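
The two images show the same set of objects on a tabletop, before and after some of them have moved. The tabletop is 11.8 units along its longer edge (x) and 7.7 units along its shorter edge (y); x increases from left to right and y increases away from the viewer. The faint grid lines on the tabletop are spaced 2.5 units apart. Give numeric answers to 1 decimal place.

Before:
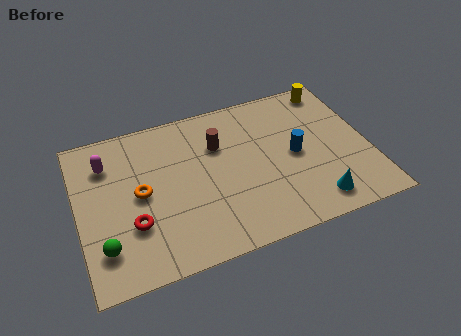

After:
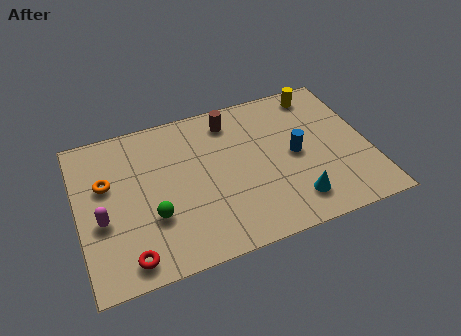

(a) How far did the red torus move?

1.5

From (2.1, 2.5) to (1.8, 1.0), the red torus covered √(0.3² + 1.5²) ≈ 1.5 units.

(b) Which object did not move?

the blue cylinder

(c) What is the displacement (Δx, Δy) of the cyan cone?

(-0.8, 0.3)

From the two frames, the cyan cone sits at roughly (9.3, 1.2) before and (8.5, 1.5) after.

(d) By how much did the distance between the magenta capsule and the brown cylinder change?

+1.9

Before: roughly 4.5 units apart; after: 6.4. That's 1.9 units further apart.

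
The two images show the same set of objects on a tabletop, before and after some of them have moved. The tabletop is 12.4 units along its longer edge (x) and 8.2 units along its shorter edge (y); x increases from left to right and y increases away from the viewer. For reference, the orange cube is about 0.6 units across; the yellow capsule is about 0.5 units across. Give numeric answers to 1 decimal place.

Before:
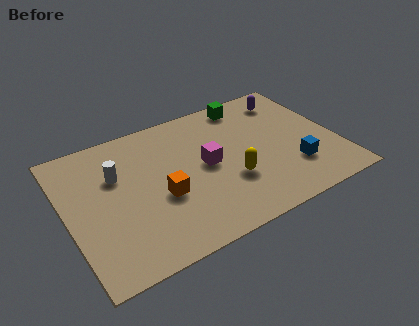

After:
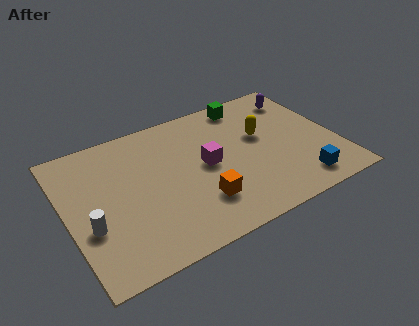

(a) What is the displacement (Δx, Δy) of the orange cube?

(1.6, -1.1)

The orange cube was at about (4.2, 3.3) and moved to about (5.8, 2.2).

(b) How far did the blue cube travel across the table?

1.0

The blue cube was near (10.2, 2.3) before and (10.3, 1.3) after, so it travelled √(0.1² + 1.0²) ≈ 1.0 units.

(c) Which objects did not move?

the magenta cube and the green cube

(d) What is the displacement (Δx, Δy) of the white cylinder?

(-1.5, -2.4)

From the two frames, the white cylinder sits at roughly (2.4, 5.4) before and (0.9, 3.0) after.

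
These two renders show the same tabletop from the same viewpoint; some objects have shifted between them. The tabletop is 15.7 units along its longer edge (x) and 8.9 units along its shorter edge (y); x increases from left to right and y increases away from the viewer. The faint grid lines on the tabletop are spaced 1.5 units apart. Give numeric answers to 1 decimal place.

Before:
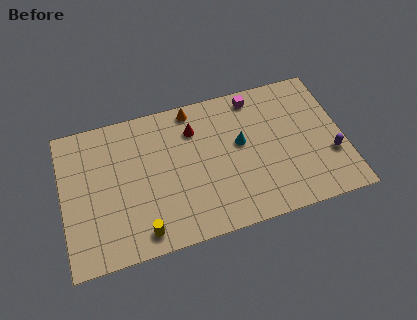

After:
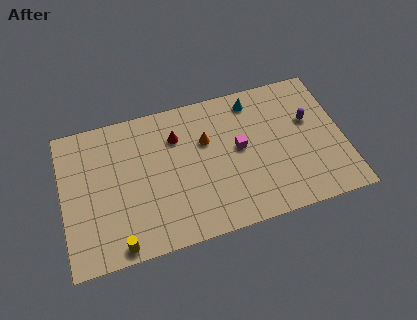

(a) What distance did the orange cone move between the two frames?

2.3

The orange cone was near (7.5, 8.0) before and (8.1, 5.8) after, so it travelled √(0.6² + 2.2²) ≈ 2.3 units.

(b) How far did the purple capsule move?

2.7

From (14.9, 3.0) to (13.9, 5.5), the purple capsule covered √(1.0² + 2.5²) ≈ 2.7 units.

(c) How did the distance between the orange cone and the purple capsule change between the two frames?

-3.1

Before: roughly 8.9 units apart; after: 5.8. That's 3.1 units closer together.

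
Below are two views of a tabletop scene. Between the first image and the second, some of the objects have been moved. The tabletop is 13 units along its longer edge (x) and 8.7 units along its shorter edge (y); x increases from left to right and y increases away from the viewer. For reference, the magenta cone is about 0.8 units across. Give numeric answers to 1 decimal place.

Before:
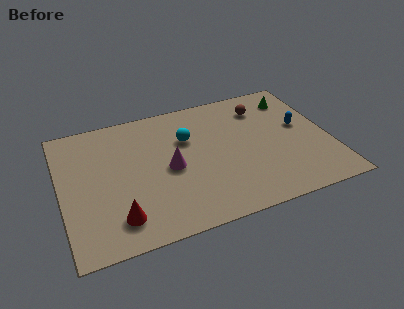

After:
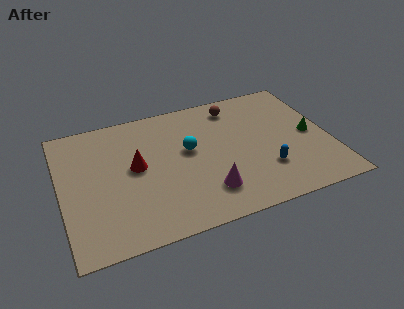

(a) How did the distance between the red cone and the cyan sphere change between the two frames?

-2.9

The distance was about 5.5 in the first image and 2.6 in the second, so they moved 2.9 units closer together.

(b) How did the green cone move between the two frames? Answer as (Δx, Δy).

(0.5, -2.8)

The green cone was at about (11.6, 7.0) and moved to about (12.1, 4.2).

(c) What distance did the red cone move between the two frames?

3.2

From (2.5, 1.7) to (3.6, 4.7), the red cone covered √(1.1² + 3.0²) ≈ 3.2 units.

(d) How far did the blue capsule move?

3.1

From (11.7, 4.9) to (9.7, 2.5), the blue capsule covered √(2.0² + 2.4²) ≈ 3.1 units.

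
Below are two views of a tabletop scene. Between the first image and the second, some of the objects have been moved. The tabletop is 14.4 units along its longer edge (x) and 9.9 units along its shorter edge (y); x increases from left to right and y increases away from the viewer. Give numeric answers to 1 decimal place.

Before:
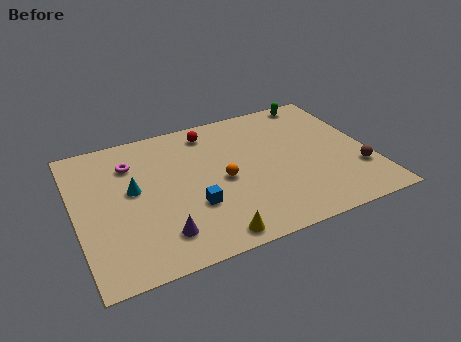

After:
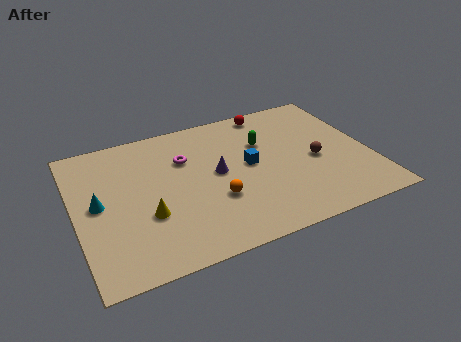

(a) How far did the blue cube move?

3.6

From (5.5, 3.3) to (8.5, 5.2), the blue cube covered √(3.0² + 1.9²) ≈ 3.6 units.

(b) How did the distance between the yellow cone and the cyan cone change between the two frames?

-2.9

Before: roughly 5.6 units apart; after: 2.7. That's 2.9 units closer together.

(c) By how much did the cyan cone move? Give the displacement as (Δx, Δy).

(-1.7, -0.4)

From the two frames, the cyan cone sits at roughly (2.8, 5.5) before and (1.1, 5.1) after.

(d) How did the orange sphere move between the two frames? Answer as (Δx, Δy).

(-0.5, -1.2)

The orange sphere started near (7.1, 4.6) and ended near (6.6, 3.4).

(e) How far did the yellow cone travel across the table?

3.8

The yellow cone moved from about (6.1, 1.0) to (3.3, 3.5), a distance of √(2.8² + 2.5²) ≈ 3.8.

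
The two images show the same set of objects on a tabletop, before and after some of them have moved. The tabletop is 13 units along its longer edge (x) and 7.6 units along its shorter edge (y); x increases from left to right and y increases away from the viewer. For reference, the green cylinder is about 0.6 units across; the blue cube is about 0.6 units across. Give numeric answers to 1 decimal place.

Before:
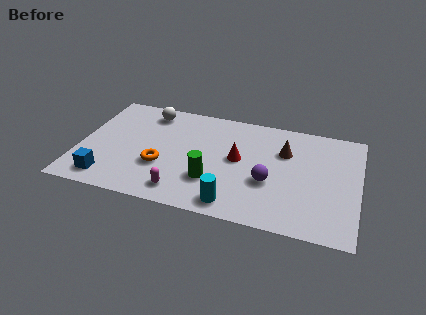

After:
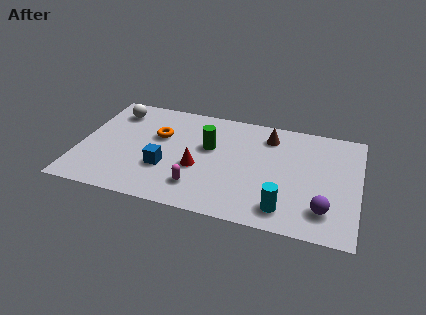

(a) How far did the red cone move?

2.1

The red cone was near (7.4, 4.1) before and (5.6, 3.0) after, so it travelled √(1.8² + 1.1²) ≈ 2.1 units.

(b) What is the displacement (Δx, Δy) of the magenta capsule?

(0.7, 0.5)

From the two frames, the magenta capsule sits at roughly (5.0, 1.2) before and (5.7, 1.7) after.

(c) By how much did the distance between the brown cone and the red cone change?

+2.0

The distance was about 2.4 in the first image and 4.4 in the second, so they moved 2.0 units further apart.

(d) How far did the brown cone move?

1.2

The brown cone was near (9.5, 5.2) before and (8.7, 6.1) after, so it travelled √(0.8² + 0.9²) ≈ 1.2 units.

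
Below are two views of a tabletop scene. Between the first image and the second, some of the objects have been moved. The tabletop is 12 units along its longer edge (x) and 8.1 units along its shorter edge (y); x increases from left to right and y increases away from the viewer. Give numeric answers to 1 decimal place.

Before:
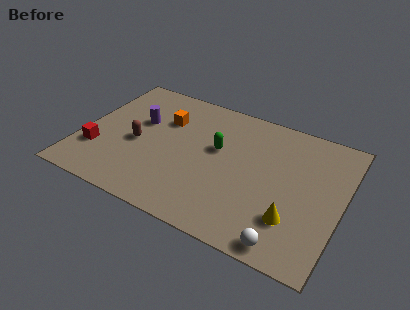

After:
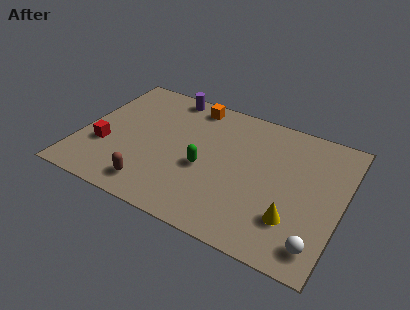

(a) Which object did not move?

the yellow cone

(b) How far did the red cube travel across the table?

0.5

From (0.9, 2.4) to (1.2, 2.8), the red cube covered √(0.3² + 0.4²) ≈ 0.5 units.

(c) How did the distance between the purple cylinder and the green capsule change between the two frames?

+0.8

The distance was about 3.7 in the first image and 4.5 in the second, so they moved 0.8 units further apart.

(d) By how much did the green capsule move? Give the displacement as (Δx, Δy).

(-0.4, -1.4)

The green capsule started near (6.2, 4.8) and ended near (5.8, 3.4).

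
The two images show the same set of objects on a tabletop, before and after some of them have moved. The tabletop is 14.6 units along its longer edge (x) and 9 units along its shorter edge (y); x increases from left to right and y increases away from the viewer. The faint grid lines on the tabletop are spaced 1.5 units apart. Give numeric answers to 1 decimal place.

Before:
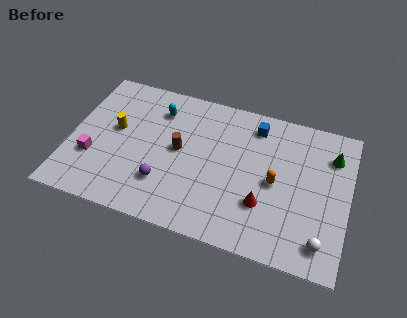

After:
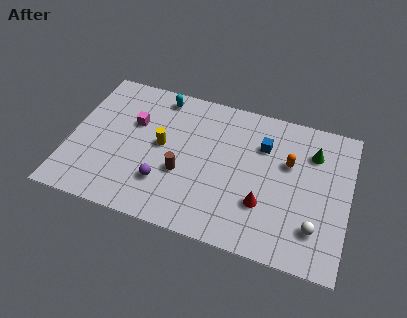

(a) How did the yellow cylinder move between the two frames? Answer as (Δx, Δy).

(2.5, -0.3)

From the two frames, the yellow cylinder sits at roughly (2.3, 5.1) before and (4.8, 4.8) after.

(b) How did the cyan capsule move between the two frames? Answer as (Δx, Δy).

(0.0, 0.9)

From the two frames, the cyan capsule sits at roughly (4.4, 7.0) before and (4.4, 7.9) after.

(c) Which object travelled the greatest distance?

the magenta cube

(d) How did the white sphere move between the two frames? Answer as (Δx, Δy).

(-0.4, 0.7)

The white sphere started near (13.4, 1.5) and ended near (13.0, 2.2).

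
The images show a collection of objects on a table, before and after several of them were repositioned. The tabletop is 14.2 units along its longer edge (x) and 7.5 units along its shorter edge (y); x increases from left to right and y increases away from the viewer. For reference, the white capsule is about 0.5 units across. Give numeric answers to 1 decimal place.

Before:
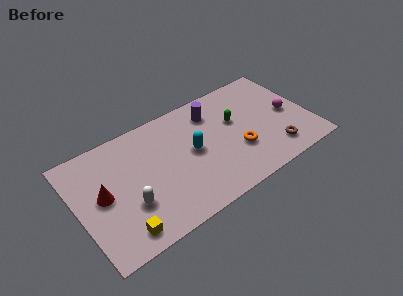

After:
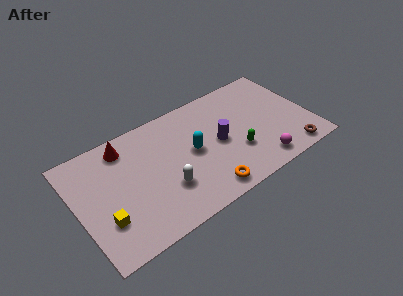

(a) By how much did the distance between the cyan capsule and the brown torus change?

+1.1

Before: roughly 5.3 units apart; after: 6.4. That's 1.1 units further apart.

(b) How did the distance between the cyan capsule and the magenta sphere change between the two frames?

-1.4

They were about 6.0 units apart before and 4.6 after — 1.4 units closer together.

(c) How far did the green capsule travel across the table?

2.1

From (9.8, 4.6) to (9.5, 2.5), the green capsule covered √(0.3² + 2.1²) ≈ 2.1 units.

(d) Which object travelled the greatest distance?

the magenta sphere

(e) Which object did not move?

the cyan capsule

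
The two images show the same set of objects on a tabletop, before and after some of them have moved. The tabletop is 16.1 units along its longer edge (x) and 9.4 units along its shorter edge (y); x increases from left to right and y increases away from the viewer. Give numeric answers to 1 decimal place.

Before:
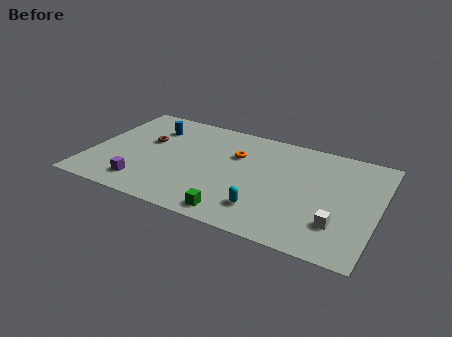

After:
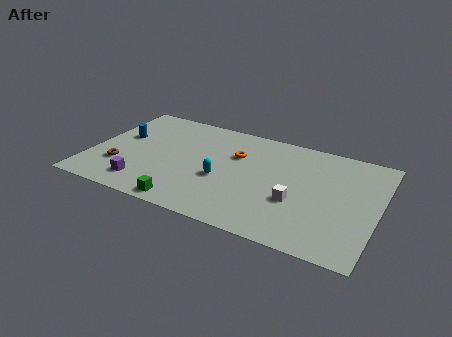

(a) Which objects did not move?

the orange torus and the purple cube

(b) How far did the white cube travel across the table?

2.6

The white cube moved from about (14.1, 2.5) to (11.7, 3.5), a distance of √(2.4² + 1.0²) ≈ 2.6.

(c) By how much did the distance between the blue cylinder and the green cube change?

-1.7

Before: roughly 8.1 units apart; after: 6.4. That's 1.7 units closer together.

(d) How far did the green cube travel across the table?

2.7

The green cube moved from about (8.6, 1.1) to (5.9, 0.9), a distance of √(2.7² + 0.2²) ≈ 2.7.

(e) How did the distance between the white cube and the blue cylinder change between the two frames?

-1.5

Before: roughly 11.9 units apart; after: 10.4. That's 1.5 units closer together.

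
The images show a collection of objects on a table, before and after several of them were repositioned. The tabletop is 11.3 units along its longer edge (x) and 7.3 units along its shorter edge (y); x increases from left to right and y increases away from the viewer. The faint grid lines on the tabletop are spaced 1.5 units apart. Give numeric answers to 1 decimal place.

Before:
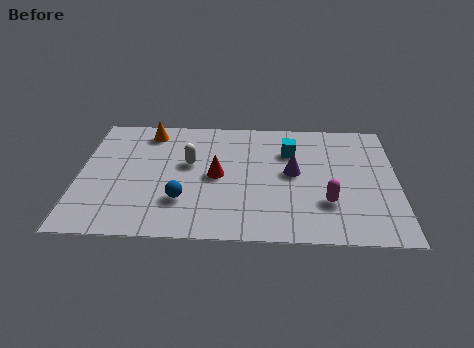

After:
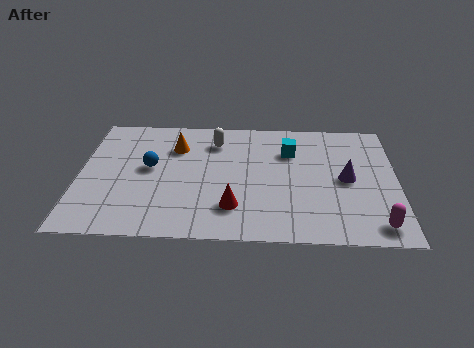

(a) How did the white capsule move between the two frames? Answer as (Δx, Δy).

(0.9, 1.4)

The white capsule started near (3.9, 4.3) and ended near (4.8, 5.7).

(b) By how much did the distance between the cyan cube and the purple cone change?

+1.3

They were about 1.3 units apart before and 2.6 after — 1.3 units further apart.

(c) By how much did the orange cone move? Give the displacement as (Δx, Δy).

(1.0, -0.9)

The orange cone started near (2.4, 6.2) and ended near (3.4, 5.3).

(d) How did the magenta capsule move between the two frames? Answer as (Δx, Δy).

(1.7, -1.2)

The magenta capsule was at about (8.8, 2.2) and moved to about (10.5, 1.0).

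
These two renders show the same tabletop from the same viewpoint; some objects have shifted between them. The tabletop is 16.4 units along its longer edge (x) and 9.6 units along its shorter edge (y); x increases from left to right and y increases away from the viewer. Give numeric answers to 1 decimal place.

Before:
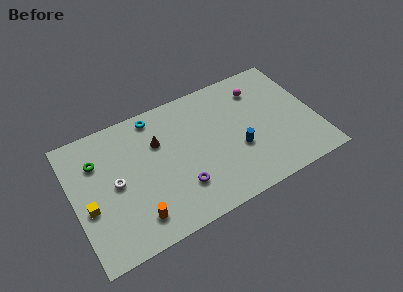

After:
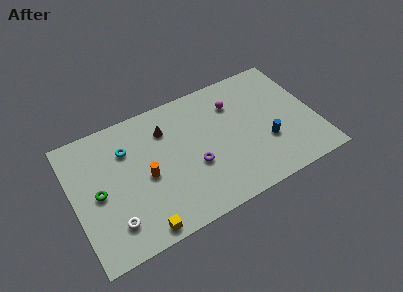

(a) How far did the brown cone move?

0.9

The brown cone was near (5.9, 6.5) before and (6.5, 7.2) after, so it travelled √(0.6² + 0.7²) ≈ 0.9 units.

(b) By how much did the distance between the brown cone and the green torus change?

+1.4

The distance was about 4.1 in the first image and 5.5 in the second, so they moved 1.4 units further apart.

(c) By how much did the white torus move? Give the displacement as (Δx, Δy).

(-0.5, -2.7)

The white torus was at about (2.8, 4.8) and moved to about (2.3, 2.1).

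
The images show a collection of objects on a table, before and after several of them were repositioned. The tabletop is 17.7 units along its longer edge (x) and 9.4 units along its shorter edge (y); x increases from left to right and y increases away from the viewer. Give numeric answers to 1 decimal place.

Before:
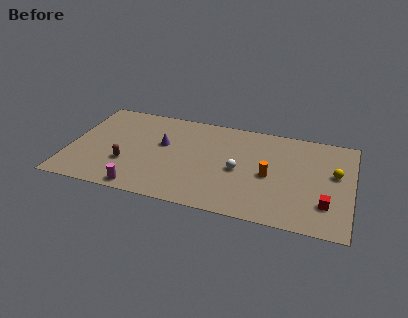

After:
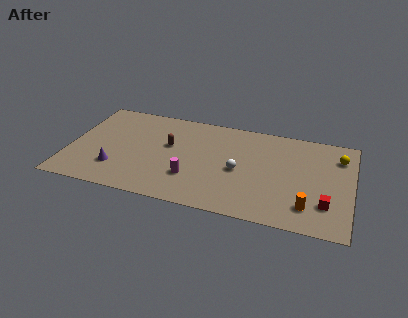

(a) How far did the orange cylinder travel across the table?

3.4

The orange cylinder was near (12.6, 4.3) before and (15.1, 2.0) after, so it travelled √(2.5² + 2.3²) ≈ 3.4 units.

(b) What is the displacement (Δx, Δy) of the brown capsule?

(2.5, 2.5)

From the two frames, the brown capsule sits at roughly (3.7, 3.1) before and (6.2, 5.6) after.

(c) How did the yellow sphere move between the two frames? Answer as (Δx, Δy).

(0.2, 1.7)

The yellow sphere started near (16.6, 5.5) and ended near (16.8, 7.2).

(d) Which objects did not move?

the red cube and the white sphere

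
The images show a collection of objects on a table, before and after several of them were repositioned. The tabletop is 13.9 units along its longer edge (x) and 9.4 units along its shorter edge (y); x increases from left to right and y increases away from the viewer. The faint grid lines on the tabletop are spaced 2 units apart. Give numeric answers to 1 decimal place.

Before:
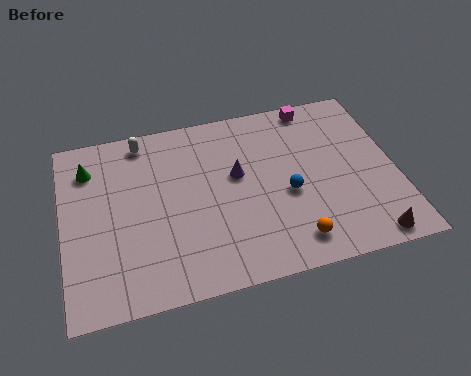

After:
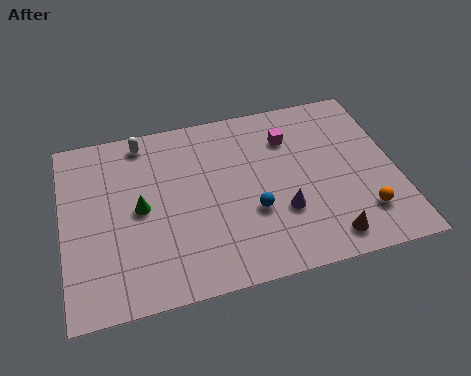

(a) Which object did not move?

the white capsule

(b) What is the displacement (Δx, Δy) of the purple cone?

(1.7, -2.4)

The purple cone started near (7.3, 5.5) and ended near (9.0, 3.1).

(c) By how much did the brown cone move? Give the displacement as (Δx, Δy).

(-1.7, 0.4)

From the two frames, the brown cone sits at roughly (12.4, 0.9) before and (10.7, 1.3) after.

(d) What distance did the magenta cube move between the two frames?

1.9

The magenta cube moved from about (10.8, 8.5) to (9.6, 7.0), a distance of √(1.2² + 1.5²) ≈ 1.9.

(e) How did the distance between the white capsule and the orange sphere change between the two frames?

+1.8

The distance was about 8.9 in the first image and 10.7 in the second, so they moved 1.8 units further apart.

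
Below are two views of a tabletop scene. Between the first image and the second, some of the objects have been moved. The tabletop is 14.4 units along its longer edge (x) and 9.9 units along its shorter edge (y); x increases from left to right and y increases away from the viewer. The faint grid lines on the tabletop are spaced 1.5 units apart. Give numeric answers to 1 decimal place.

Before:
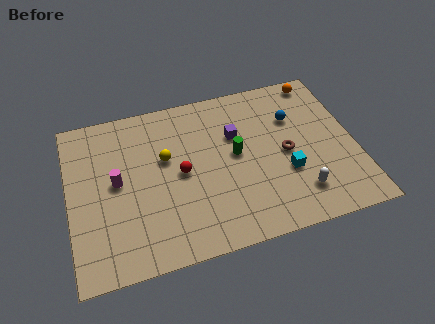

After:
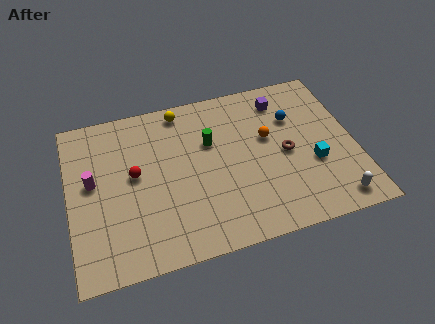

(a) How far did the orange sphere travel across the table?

4.2

The orange sphere was near (13.0, 8.9) before and (10.1, 5.9) after, so it travelled √(2.9² + 3.0²) ≈ 4.2 units.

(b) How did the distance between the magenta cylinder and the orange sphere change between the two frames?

-2.3

Before: roughly 11.2 units apart; after: 8.9. That's 2.3 units closer together.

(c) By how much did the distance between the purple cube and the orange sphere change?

-2.7

The distance was about 5.1 in the first image and 2.4 in the second, so they moved 2.7 units closer together.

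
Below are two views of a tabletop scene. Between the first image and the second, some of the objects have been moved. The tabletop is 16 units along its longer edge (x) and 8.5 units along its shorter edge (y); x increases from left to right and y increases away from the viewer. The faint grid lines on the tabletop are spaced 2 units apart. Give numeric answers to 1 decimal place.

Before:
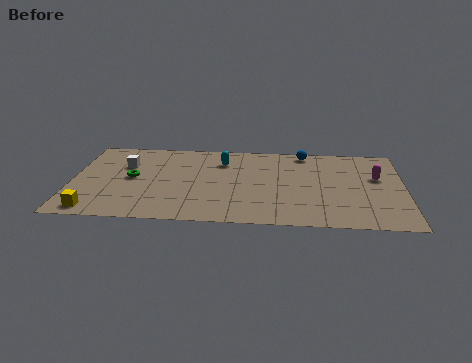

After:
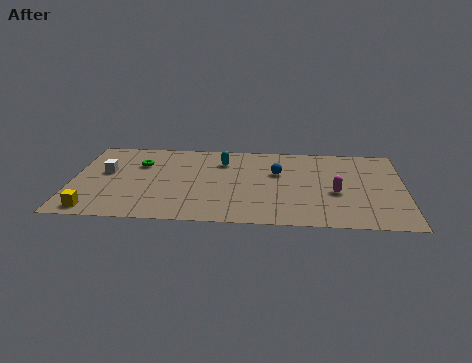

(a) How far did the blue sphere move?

2.6

The blue sphere was near (11.2, 7.6) before and (9.9, 5.4) after, so it travelled √(1.3² + 2.2²) ≈ 2.6 units.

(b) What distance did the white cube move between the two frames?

1.2

The white cube moved from about (2.5, 5.7) to (1.6, 4.9), a distance of √(0.9² + 0.8²) ≈ 1.2.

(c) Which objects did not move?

the yellow cube and the cyan capsule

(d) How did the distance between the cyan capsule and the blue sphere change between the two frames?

-1.3

Before: roughly 4.2 units apart; after: 2.9. That's 1.3 units closer together.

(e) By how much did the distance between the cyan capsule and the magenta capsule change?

-1.4

They were about 7.6 units apart before and 6.2 after — 1.4 units closer together.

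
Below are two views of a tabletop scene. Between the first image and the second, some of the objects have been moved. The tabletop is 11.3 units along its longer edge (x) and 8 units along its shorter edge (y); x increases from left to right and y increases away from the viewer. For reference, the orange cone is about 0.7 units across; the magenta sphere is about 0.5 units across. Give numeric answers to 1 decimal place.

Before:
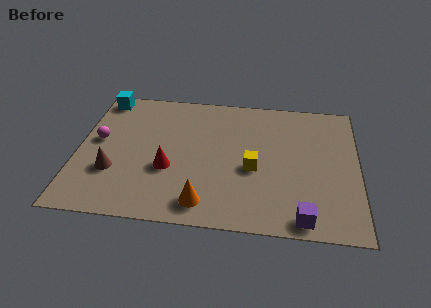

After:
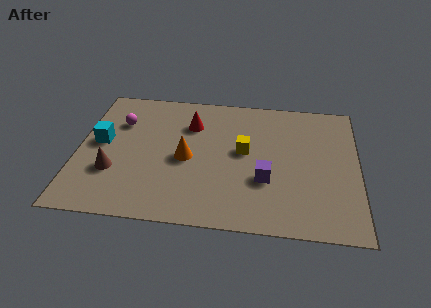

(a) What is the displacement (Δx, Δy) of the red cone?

(0.8, 2.8)

The red cone started near (3.7, 3.0) and ended near (4.5, 5.8).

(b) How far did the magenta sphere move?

1.4

The magenta sphere was near (0.8, 4.4) before and (1.6, 5.6) after, so it travelled √(0.8² + 1.2²) ≈ 1.4 units.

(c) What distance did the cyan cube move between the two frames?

2.8

The cyan cube moved from about (0.8, 7.1) to (0.9, 4.3), a distance of √(0.1² + 2.8²) ≈ 2.8.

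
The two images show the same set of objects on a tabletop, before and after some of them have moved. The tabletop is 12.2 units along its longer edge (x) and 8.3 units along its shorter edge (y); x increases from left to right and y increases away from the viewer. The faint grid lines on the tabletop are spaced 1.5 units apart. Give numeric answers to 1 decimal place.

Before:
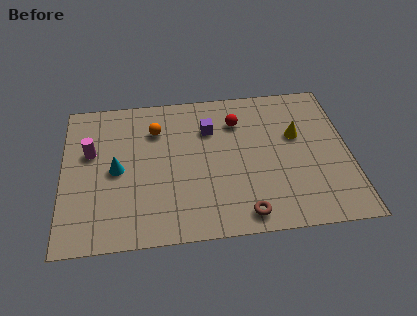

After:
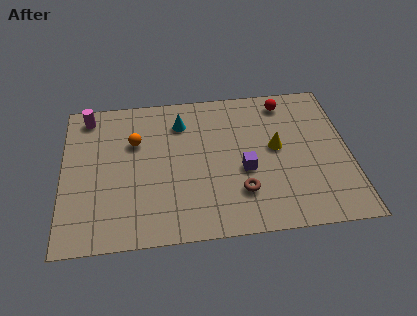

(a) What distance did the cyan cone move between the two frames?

3.7

The cyan cone was near (2.3, 4.0) before and (5.1, 6.4) after, so it travelled √(2.8² + 2.4²) ≈ 3.7 units.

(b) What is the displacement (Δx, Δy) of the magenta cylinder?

(-0.1, 2.1)

The magenta cylinder started near (1.2, 5.1) and ended near (1.1, 7.2).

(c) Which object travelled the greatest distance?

the cyan cone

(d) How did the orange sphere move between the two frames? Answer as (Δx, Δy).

(-0.9, -0.6)

From the two frames, the orange sphere sits at roughly (4.0, 6.1) before and (3.1, 5.5) after.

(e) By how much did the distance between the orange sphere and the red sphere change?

+3.2

Before: roughly 3.5 units apart; after: 6.7. That's 3.2 units further apart.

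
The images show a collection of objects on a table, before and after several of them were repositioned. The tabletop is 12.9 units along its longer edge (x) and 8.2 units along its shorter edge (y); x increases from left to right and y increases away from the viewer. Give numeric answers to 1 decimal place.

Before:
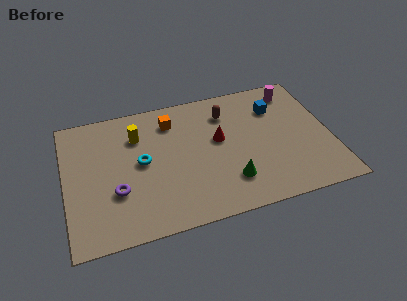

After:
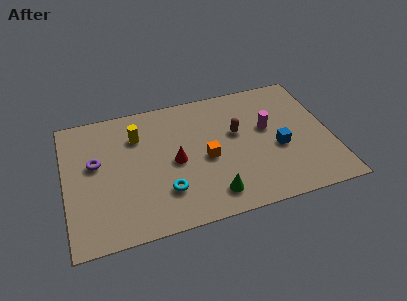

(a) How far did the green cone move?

1.1

The green cone moved from about (7.8, 2.0) to (6.9, 1.4), a distance of √(0.9² + 0.6²) ≈ 1.1.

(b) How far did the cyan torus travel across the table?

2.3

From (3.7, 4.3) to (4.7, 2.2), the cyan torus covered √(1.0² + 2.1²) ≈ 2.3 units.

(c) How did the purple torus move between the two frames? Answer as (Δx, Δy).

(-0.9, 2.0)

The purple torus was at about (2.4, 2.8) and moved to about (1.5, 4.8).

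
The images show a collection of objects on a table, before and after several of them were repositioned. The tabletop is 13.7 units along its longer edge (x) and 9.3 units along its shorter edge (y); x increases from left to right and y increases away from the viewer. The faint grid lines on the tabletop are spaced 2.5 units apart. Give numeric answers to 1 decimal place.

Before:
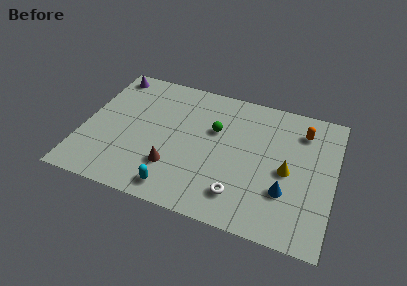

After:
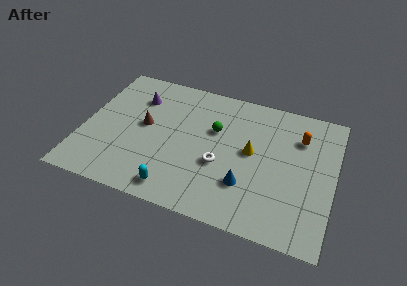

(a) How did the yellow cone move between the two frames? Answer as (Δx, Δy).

(-2.0, 0.7)

The yellow cone was at about (11.2, 4.3) and moved to about (9.2, 5.0).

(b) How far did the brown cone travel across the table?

3.0

The brown cone moved from about (5.1, 2.6) to (3.3, 5.0), a distance of √(1.8² + 2.4²) ≈ 3.0.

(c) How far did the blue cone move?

2.1

The blue cone moved from about (11.2, 2.9) to (9.1, 2.7), a distance of √(2.1² + 0.2²) ≈ 2.1.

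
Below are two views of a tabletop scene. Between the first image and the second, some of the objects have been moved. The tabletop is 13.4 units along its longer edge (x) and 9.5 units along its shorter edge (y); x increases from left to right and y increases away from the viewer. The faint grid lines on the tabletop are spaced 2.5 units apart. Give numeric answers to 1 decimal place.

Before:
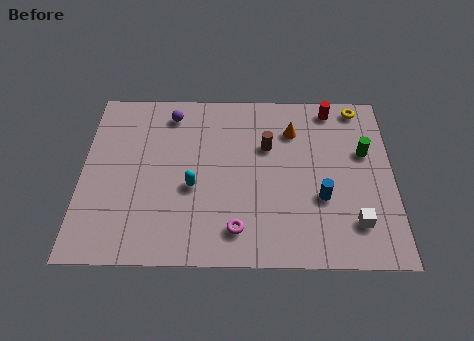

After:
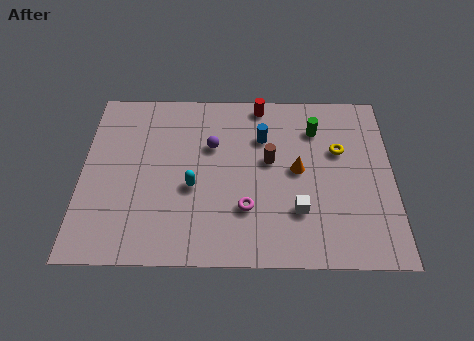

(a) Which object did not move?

the cyan capsule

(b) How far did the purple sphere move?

2.5

The purple sphere was near (3.8, 8.0) before and (5.6, 6.2) after, so it travelled √(1.8² + 1.8²) ≈ 2.5 units.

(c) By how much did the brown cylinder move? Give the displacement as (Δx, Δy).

(0.1, -0.8)

From the two frames, the brown cylinder sits at roughly (8.0, 6.2) before and (8.1, 5.4) after.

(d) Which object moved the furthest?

the blue cylinder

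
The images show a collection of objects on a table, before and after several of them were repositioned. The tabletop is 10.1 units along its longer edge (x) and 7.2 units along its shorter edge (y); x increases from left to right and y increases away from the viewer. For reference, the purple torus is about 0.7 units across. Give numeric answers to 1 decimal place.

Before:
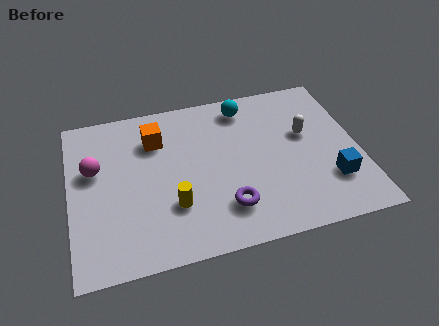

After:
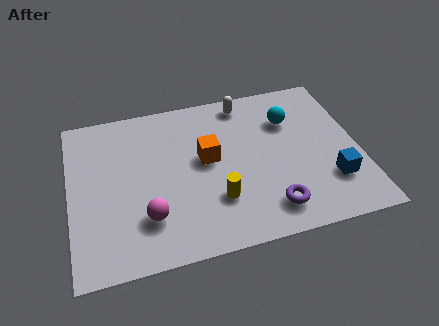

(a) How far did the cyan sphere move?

1.8

From (6.3, 6.1) to (7.8, 5.1), the cyan sphere covered √(1.5² + 1.0²) ≈ 1.8 units.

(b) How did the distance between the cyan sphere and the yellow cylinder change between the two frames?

-0.7

They were about 4.8 units apart before and 4.1 after — 0.7 units closer together.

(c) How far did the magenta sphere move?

3.0

The magenta sphere moved from about (0.9, 4.4) to (2.6, 1.9), a distance of √(1.7² + 2.5²) ≈ 3.0.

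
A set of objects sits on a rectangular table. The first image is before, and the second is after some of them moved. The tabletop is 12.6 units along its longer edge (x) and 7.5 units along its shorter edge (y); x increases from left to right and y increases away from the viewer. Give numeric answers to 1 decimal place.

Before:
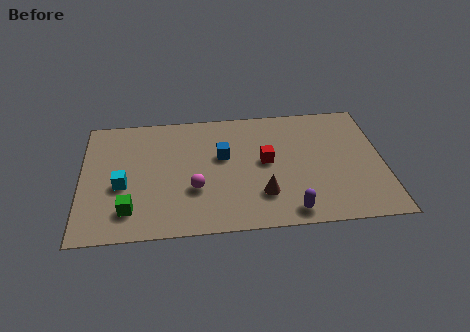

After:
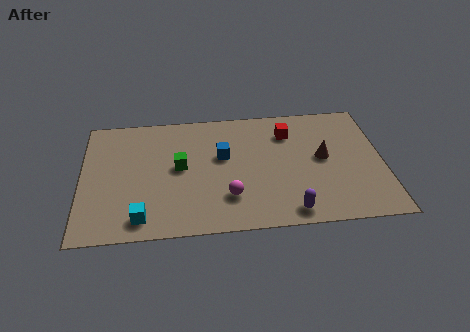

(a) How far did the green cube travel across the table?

3.2

The green cube moved from about (2.0, 1.6) to (4.1, 4.0), a distance of √(2.1² + 2.4²) ≈ 3.2.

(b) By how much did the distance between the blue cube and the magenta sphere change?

+0.3

They were about 2.2 units apart before and 2.5 after — 0.3 units further apart.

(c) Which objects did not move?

the blue cube and the purple capsule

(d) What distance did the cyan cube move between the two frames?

2.2

From (1.7, 3.1) to (2.5, 1.1), the cyan cube covered √(0.8² + 2.0²) ≈ 2.2 units.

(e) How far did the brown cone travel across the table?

3.3

The brown cone was near (7.5, 2.0) before and (10.1, 4.0) after, so it travelled √(2.6² + 2.0²) ≈ 3.3 units.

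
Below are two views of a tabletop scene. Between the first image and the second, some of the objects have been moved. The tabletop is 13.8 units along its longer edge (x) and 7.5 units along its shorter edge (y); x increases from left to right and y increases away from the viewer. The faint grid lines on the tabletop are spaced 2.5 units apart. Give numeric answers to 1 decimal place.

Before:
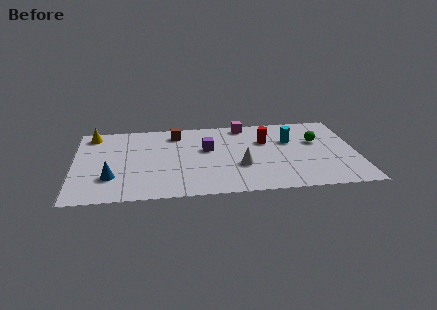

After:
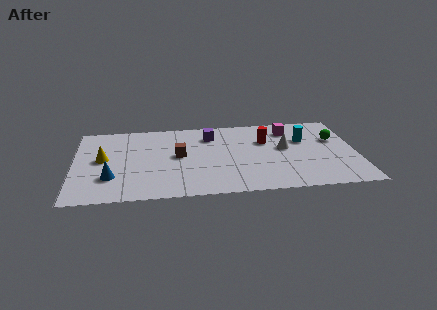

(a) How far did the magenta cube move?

2.3

The magenta cube moved from about (8.4, 6.7) to (10.6, 6.0), a distance of √(2.2² + 0.7²) ≈ 2.3.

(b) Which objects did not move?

the blue cone and the red cylinder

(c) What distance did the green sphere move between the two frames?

0.9

The green sphere was near (11.9, 4.7) before and (12.8, 4.8) after, so it travelled √(0.9² + 0.1²) ≈ 0.9 units.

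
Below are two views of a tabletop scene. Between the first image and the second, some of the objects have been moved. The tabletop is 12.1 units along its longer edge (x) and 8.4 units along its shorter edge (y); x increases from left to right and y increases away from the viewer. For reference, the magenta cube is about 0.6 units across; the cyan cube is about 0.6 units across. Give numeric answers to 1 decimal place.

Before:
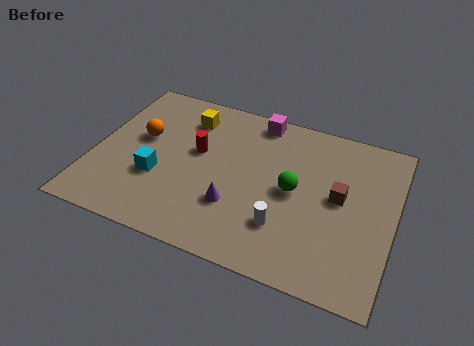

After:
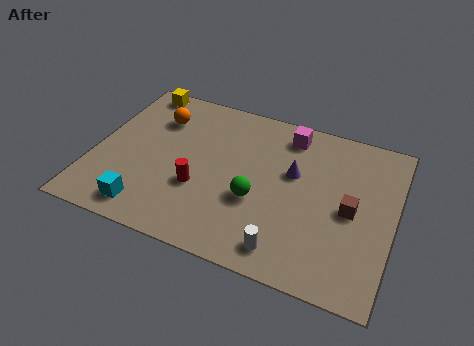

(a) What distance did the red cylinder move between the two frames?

1.9

From (4.1, 4.9) to (4.4, 3.0), the red cylinder covered √(0.3² + 1.9²) ≈ 1.9 units.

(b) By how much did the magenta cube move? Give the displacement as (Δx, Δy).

(1.3, -0.4)

The magenta cube was at about (6.3, 7.5) and moved to about (7.6, 7.1).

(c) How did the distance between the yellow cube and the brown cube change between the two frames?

+3.1

The distance was about 6.7 in the first image and 9.8 in the second, so they moved 3.1 units further apart.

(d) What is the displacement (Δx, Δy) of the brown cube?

(0.5, -0.5)

The brown cube started near (9.9, 4.5) and ended near (10.4, 4.0).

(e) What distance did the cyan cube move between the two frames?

1.8

The cyan cube was near (2.7, 3.0) before and (2.5, 1.2) after, so it travelled √(0.2² + 1.8²) ≈ 1.8 units.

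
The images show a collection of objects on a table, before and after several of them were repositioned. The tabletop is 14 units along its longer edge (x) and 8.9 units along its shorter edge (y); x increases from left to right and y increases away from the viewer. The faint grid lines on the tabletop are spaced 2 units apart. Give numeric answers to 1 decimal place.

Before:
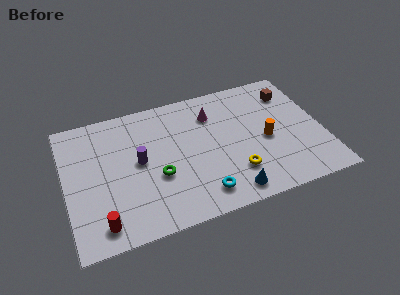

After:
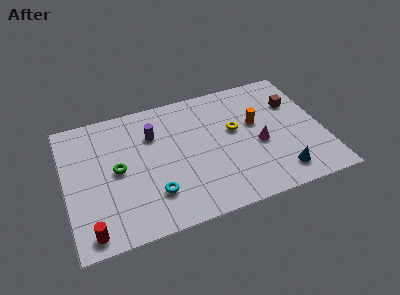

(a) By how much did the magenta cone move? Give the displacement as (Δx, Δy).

(2.3, -2.9)

The magenta cone was at about (8.2, 6.7) and moved to about (10.5, 3.8).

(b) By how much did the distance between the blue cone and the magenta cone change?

-3.1

They were about 5.6 units apart before and 2.5 after — 3.1 units closer together.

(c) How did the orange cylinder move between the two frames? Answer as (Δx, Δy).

(-0.4, 1.3)

The orange cylinder started near (10.9, 4.0) and ended near (10.5, 5.3).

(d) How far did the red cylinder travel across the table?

0.7

The red cylinder moved from about (1.7, 1.3) to (1.1, 1.0), a distance of √(0.6² + 0.3²) ≈ 0.7.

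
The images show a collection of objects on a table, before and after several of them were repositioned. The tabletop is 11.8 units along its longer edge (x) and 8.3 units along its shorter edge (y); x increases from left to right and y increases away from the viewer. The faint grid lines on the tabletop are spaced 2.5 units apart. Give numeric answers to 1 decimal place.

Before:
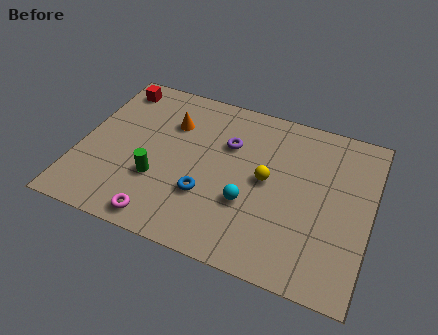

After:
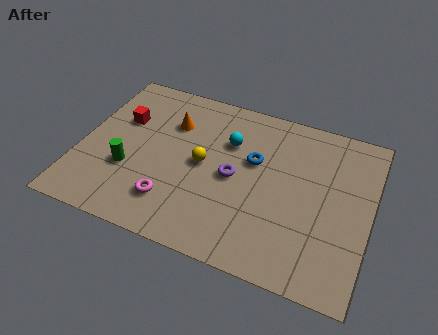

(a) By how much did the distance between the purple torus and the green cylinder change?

+0.5

Before: roughly 3.8 units apart; after: 4.3. That's 0.5 units further apart.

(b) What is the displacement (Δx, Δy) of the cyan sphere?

(-1.1, 2.8)

The cyan sphere started near (7.0, 2.9) and ended near (5.9, 5.7).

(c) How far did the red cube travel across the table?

1.8

The red cube moved from about (1.0, 7.1) to (1.5, 5.4), a distance of √(0.5² + 1.7²) ≈ 1.8.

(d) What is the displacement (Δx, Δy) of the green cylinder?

(-1.2, 0.1)

The green cylinder was at about (3.3, 2.8) and moved to about (2.1, 2.9).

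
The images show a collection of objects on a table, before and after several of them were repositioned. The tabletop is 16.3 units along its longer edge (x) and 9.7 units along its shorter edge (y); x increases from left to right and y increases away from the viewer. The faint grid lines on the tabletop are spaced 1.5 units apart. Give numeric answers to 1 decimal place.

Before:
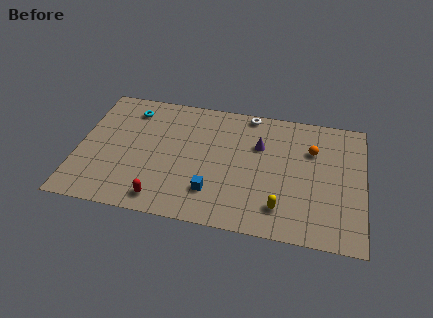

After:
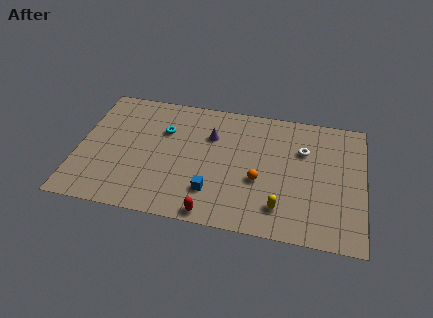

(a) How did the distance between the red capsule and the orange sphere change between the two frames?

-6.0

They were about 9.9 units apart before and 3.9 after — 6.0 units closer together.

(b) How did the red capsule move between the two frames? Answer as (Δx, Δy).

(2.9, -0.5)

From the two frames, the red capsule sits at roughly (5.0, 1.3) before and (7.9, 0.8) after.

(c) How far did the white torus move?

3.9

The white torus moved from about (9.6, 8.9) to (12.8, 6.6), a distance of √(3.2² + 2.3²) ≈ 3.9.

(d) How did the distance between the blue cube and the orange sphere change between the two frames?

-4.0

Before: roughly 7.0 units apart; after: 3.0. That's 4.0 units closer together.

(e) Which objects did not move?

the yellow capsule and the blue cube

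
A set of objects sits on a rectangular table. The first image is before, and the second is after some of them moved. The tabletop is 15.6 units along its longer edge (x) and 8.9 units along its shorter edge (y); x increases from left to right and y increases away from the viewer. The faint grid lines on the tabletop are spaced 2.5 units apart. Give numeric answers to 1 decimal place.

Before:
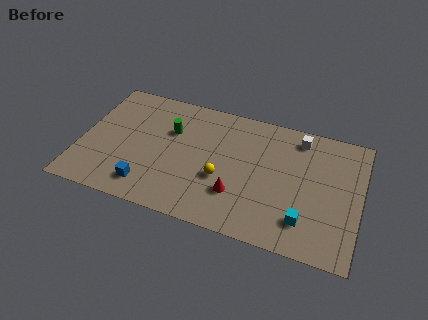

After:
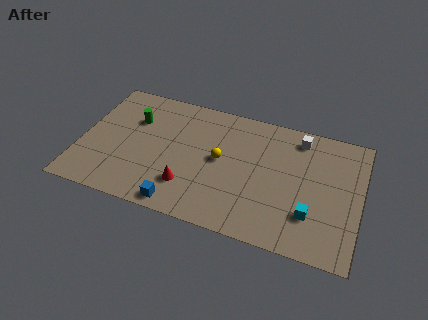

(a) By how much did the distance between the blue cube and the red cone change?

-3.6

The distance was about 5.0 in the first image and 1.4 in the second, so they moved 3.6 units closer together.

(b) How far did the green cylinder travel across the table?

2.1

The green cylinder moved from about (4.9, 5.9) to (2.8, 6.1), a distance of √(2.1² + 0.2²) ≈ 2.1.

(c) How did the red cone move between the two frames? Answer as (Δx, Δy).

(-2.7, -0.3)

From the two frames, the red cone sits at roughly (8.9, 2.6) before and (6.2, 2.3) after.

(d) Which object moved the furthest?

the red cone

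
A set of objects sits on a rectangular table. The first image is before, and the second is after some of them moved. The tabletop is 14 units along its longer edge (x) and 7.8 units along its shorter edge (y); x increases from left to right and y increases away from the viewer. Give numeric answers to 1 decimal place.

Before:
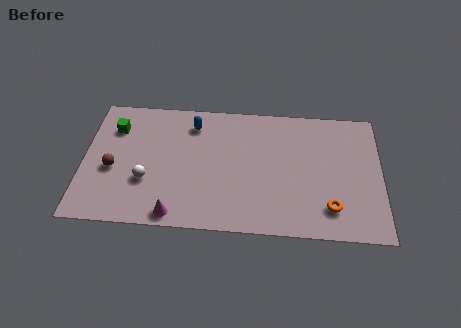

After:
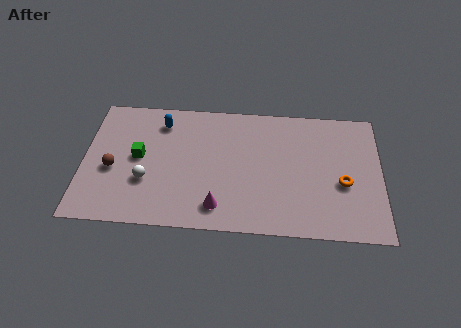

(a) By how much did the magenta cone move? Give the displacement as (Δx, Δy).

(2.0, 0.6)

The magenta cone was at about (4.4, 0.8) and moved to about (6.4, 1.4).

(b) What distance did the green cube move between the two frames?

2.1

From (1.4, 5.8) to (2.6, 4.1), the green cube covered √(1.2² + 1.7²) ≈ 2.1 units.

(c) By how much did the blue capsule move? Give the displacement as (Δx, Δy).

(-1.5, 0.0)

From the two frames, the blue capsule sits at roughly (5.1, 6.3) before and (3.6, 6.3) after.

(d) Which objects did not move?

the brown sphere and the white sphere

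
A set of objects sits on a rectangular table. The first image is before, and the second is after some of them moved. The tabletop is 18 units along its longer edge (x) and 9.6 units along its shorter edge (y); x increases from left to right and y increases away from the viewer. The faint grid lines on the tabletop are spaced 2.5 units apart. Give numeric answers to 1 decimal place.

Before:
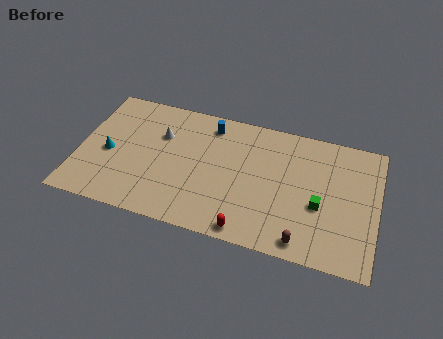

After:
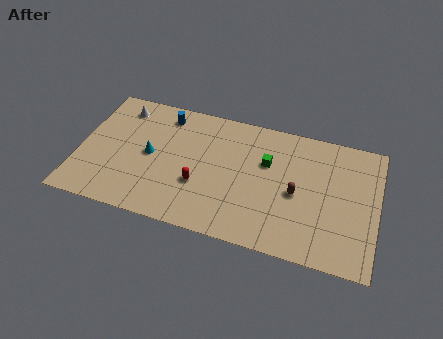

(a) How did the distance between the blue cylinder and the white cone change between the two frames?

-0.6

Before: roughly 3.3 units apart; after: 2.7. That's 0.6 units closer together.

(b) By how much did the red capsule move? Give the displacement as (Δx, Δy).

(-3.1, 2.5)

The red capsule started near (10.5, 0.9) and ended near (7.4, 3.4).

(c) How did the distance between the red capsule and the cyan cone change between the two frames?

-5.9

The distance was about 9.3 in the first image and 3.4 in the second, so they moved 5.9 units closer together.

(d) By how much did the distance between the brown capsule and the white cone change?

+1.1

Before: roughly 10.5 units apart; after: 11.6. That's 1.1 units further apart.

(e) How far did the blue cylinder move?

2.8

The blue cylinder was near (7.7, 8.1) before and (4.9, 8.1) after, so it travelled √(2.8² + 0.0²) ≈ 2.8 units.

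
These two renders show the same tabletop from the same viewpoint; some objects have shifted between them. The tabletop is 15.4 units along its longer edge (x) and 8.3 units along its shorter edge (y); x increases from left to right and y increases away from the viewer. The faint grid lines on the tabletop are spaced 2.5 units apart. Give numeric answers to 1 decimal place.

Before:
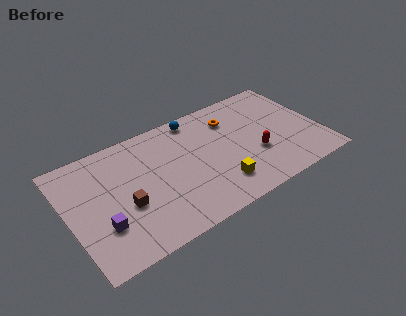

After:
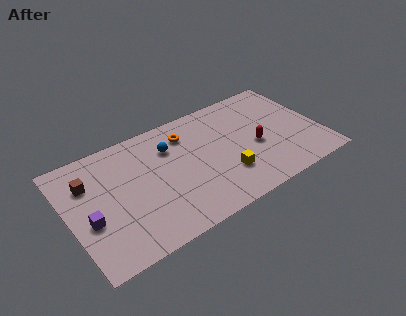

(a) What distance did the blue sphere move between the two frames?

2.3

The blue sphere was near (8.2, 7.4) before and (6.4, 6.0) after, so it travelled √(1.8² + 1.4²) ≈ 2.3 units.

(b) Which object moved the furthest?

the brown cube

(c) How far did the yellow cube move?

0.7

From (8.8, 1.9) to (9.3, 2.4), the yellow cube covered √(0.5² + 0.5²) ≈ 0.7 units.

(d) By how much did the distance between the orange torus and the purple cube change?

-2.1

Before: roughly 9.3 units apart; after: 7.2. That's 2.1 units closer together.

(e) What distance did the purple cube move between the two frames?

1.0

From (1.8, 2.6) to (1.1, 3.3), the purple cube covered √(0.7² + 0.7²) ≈ 1.0 units.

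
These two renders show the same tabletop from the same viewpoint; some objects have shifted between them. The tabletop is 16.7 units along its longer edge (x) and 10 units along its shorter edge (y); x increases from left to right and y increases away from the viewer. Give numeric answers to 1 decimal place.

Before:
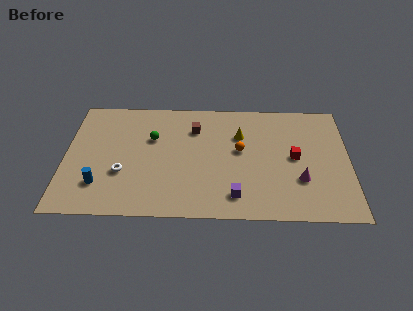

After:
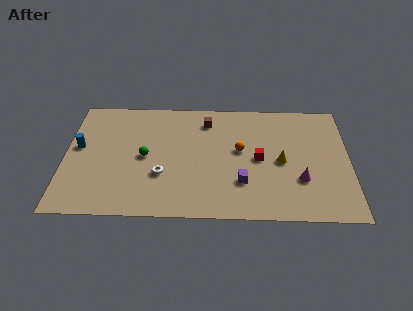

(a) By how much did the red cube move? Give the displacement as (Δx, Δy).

(-2.1, -0.2)

The red cube was at about (13.5, 5.1) and moved to about (11.4, 4.9).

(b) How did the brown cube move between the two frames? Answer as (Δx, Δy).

(0.7, 0.7)

The brown cube started near (7.6, 7.4) and ended near (8.3, 8.1).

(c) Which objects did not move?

the magenta cone and the orange sphere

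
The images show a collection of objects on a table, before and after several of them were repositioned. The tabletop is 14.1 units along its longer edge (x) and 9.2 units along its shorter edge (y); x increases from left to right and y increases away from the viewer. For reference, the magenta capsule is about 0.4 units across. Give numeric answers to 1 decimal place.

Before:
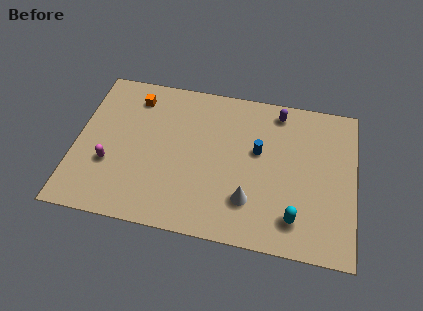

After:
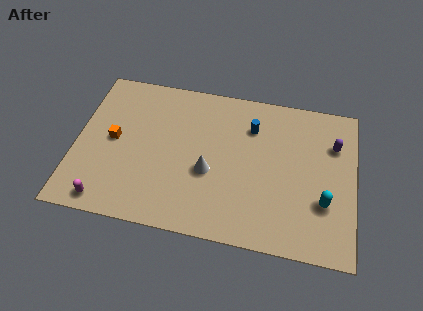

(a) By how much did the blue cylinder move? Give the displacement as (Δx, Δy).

(-0.4, 1.4)

From the two frames, the blue cylinder sits at roughly (9.2, 5.4) before and (8.8, 6.8) after.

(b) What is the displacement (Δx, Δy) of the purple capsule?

(2.9, -1.5)

The purple capsule started near (10.1, 8.0) and ended near (13.0, 6.5).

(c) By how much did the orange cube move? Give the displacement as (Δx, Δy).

(-0.9, -2.8)

From the two frames, the orange cube sits at roughly (2.8, 7.5) before and (1.9, 4.7) after.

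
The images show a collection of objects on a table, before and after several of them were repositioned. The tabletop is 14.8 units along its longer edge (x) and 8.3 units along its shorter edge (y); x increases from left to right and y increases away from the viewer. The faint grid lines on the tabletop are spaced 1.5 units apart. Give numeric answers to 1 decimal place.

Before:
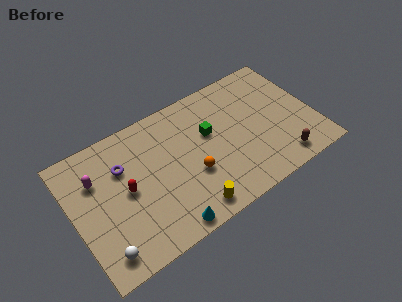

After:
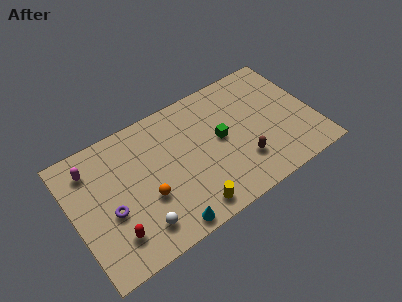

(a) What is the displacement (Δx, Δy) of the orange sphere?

(-2.8, 0.0)

The orange sphere was at about (7.1, 3.1) and moved to about (4.3, 3.1).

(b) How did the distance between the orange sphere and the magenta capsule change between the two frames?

-1.6

Before: roughly 6.1 units apart; after: 4.5. That's 1.6 units closer together.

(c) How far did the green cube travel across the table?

0.9

The green cube moved from about (8.5, 5.1) to (9.1, 4.4), a distance of √(0.6² + 0.7²) ≈ 0.9.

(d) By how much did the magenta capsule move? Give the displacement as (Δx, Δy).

(-0.2, 0.8)

The magenta capsule started near (1.6, 5.8) and ended near (1.4, 6.6).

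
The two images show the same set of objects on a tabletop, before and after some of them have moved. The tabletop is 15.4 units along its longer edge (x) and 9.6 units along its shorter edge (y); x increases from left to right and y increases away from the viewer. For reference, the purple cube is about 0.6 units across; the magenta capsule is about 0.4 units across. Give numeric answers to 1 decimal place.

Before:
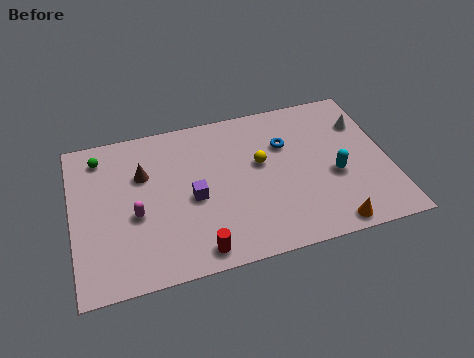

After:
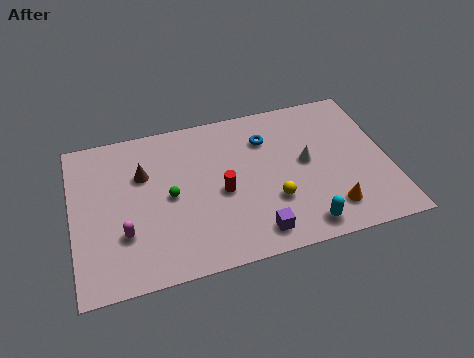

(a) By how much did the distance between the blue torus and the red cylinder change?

-3.5

Before: roughly 7.2 units apart; after: 3.7. That's 3.5 units closer together.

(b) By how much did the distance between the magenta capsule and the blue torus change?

+0.4

The distance was about 7.9 in the first image and 8.3 in the second, so they moved 0.4 units further apart.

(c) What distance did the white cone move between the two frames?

3.5

The white cone was near (14.4, 6.9) before and (11.4, 5.1) after, so it travelled √(3.0² + 1.8²) ≈ 3.5 units.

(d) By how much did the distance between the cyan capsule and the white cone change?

+0.5

Before: roughly 3.4 units apart; after: 3.9. That's 0.5 units further apart.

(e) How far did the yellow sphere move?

2.5

From (9.2, 5.6) to (9.6, 3.1), the yellow sphere covered √(0.4² + 2.5²) ≈ 2.5 units.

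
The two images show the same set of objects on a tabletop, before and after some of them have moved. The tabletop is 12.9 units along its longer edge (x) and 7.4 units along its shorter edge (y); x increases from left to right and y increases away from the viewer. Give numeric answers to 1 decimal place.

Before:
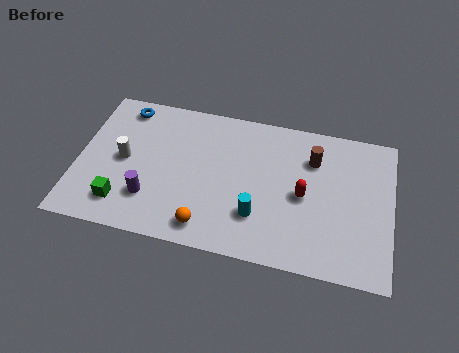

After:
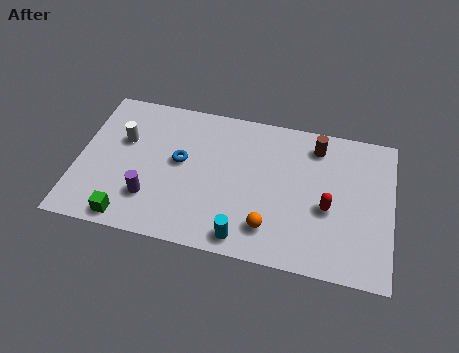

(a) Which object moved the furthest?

the blue torus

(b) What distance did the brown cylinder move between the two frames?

0.7

From (9.6, 5.4) to (9.7, 6.1), the brown cylinder covered √(0.1² + 0.7²) ≈ 0.7 units.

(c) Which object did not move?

the purple cylinder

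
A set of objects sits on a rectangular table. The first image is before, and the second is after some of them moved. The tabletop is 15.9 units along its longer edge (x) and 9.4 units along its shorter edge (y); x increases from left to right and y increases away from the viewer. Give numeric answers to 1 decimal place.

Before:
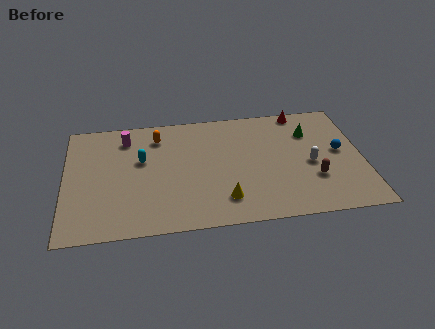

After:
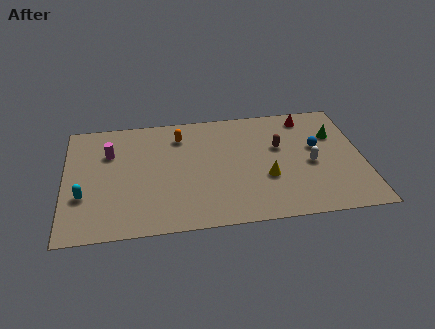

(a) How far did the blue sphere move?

1.3

The blue sphere was near (14.7, 5.0) before and (13.5, 5.5) after, so it travelled √(1.2² + 0.5²) ≈ 1.3 units.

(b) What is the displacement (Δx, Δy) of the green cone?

(1.3, -0.4)

From the two frames, the green cone sits at roughly (13.2, 6.8) before and (14.5, 6.4) after.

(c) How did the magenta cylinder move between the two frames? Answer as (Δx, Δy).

(-0.9, -1.1)

The magenta cylinder started near (3.3, 7.6) and ended near (2.4, 6.5).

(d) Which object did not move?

the white capsule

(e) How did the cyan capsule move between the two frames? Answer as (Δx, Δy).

(-3.1, -2.5)

The cyan capsule started near (4.1, 5.7) and ended near (1.0, 3.2).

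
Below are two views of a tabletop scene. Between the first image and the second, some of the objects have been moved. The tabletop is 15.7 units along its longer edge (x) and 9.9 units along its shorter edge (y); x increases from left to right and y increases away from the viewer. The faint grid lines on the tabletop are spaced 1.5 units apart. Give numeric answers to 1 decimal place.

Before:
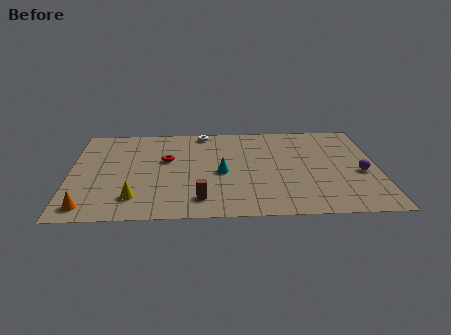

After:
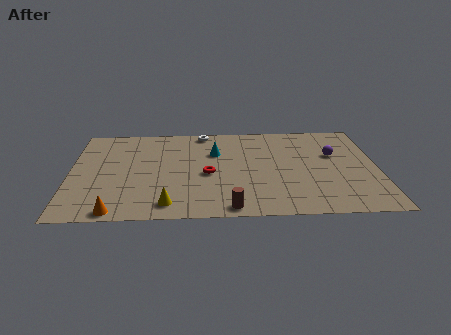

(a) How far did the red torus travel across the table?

2.6

The red torus was near (4.9, 6.0) before and (7.0, 4.4) after, so it travelled √(2.1² + 1.6²) ≈ 2.6 units.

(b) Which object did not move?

the white torus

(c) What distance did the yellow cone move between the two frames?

1.8

From (3.3, 2.1) to (5.0, 1.4), the yellow cone covered √(1.7² + 0.7²) ≈ 1.8 units.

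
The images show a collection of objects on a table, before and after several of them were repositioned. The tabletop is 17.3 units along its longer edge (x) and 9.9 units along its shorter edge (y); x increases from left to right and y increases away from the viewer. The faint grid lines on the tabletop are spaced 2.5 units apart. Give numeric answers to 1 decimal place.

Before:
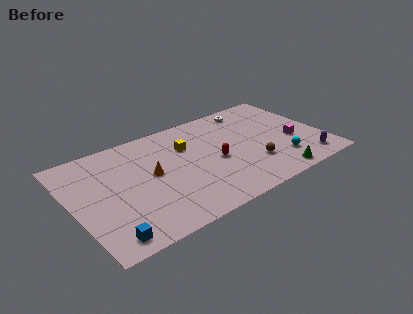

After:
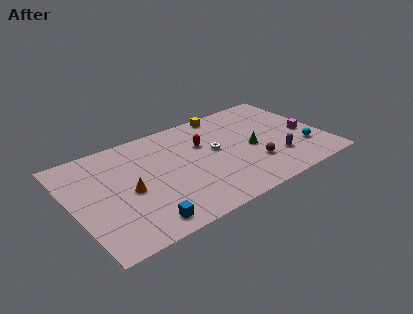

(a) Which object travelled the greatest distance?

the white torus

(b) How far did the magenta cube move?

1.0

From (15.2, 3.9) to (16.1, 4.3), the magenta cube covered √(0.9² + 0.4²) ≈ 1.0 units.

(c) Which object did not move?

the brown sphere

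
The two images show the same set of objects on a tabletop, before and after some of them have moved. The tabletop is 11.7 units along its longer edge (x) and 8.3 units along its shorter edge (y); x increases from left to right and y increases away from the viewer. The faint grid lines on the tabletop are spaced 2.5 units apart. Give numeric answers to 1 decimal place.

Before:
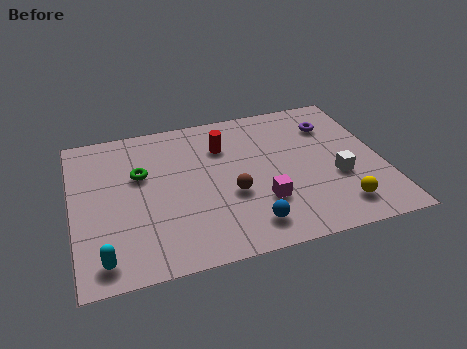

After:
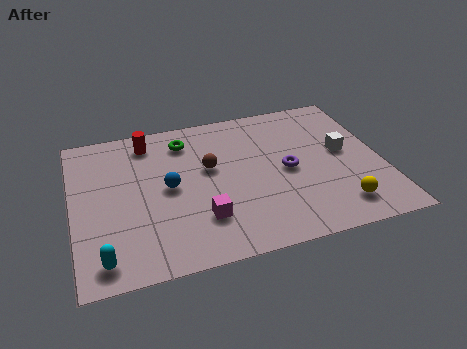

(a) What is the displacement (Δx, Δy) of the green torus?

(1.8, 1.5)

The green torus started near (2.6, 5.2) and ended near (4.4, 6.7).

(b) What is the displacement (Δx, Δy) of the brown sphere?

(-0.7, 1.7)

From the two frames, the brown sphere sits at roughly (5.9, 3.2) before and (5.2, 4.9) after.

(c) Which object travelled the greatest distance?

the blue sphere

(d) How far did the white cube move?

1.5

The white cube was near (9.9, 3.1) before and (10.3, 4.5) after, so it travelled √(0.4² + 1.4²) ≈ 1.5 units.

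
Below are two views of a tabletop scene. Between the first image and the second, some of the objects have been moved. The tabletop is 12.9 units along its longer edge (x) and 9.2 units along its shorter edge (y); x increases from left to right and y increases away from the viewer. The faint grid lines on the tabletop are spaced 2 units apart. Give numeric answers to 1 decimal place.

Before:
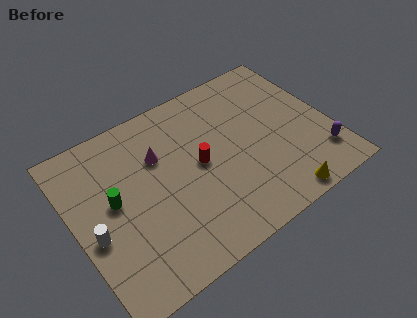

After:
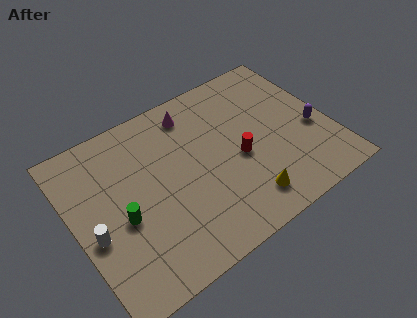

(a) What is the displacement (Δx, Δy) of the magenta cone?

(2.0, 1.5)

The magenta cone was at about (4.5, 6.2) and moved to about (6.5, 7.7).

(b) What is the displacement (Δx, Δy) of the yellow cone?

(-1.6, 0.8)

The yellow cone was at about (9.6, 0.8) and moved to about (8.0, 1.6).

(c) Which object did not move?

the white cylinder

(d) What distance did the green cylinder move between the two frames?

1.1

From (2.0, 5.0) to (2.2, 3.9), the green cylinder covered √(0.2² + 1.1²) ≈ 1.1 units.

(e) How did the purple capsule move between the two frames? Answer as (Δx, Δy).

(0.0, 1.7)

The purple capsule was at about (12.0, 2.0) and moved to about (12.0, 3.7).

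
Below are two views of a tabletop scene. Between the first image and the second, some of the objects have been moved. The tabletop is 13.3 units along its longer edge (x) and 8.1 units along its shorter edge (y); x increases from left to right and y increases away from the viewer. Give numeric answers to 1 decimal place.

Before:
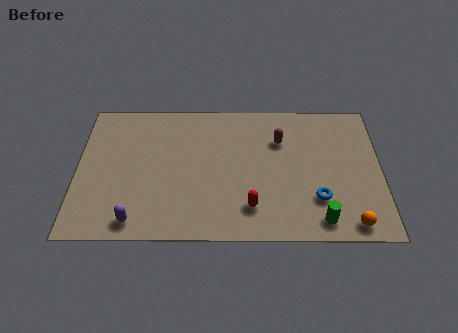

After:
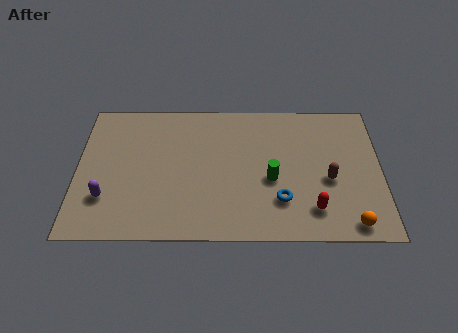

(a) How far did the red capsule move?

2.7

From (7.6, 1.8) to (10.3, 1.7), the red capsule covered √(2.7² + 0.1²) ≈ 2.7 units.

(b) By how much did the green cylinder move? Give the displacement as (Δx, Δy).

(-2.1, 2.3)

The green cylinder started near (10.6, 1.1) and ended near (8.5, 3.4).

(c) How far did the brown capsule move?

3.1

The brown capsule moved from about (8.9, 5.7) to (11.0, 3.4), a distance of √(2.1² + 2.3²) ≈ 3.1.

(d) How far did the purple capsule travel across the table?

1.8

From (2.6, 1.0) to (1.3, 2.3), the purple capsule covered √(1.3² + 1.3²) ≈ 1.8 units.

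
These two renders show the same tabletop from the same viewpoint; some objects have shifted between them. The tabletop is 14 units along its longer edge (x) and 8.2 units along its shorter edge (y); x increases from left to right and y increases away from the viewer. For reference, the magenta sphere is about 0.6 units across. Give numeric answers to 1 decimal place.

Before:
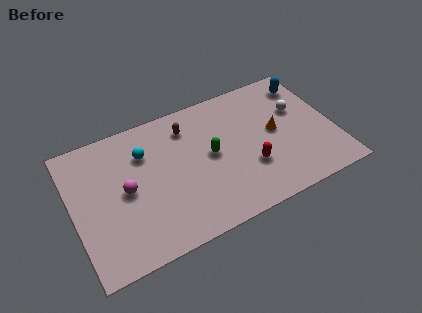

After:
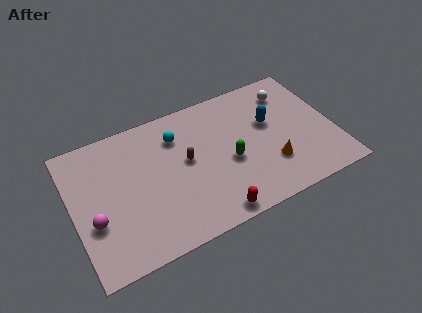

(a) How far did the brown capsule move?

2.0

The brown capsule moved from about (6.4, 6.5) to (6.1, 4.5), a distance of √(0.3² + 2.0²) ≈ 2.0.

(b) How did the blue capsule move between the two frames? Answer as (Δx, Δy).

(-2.3, -1.7)

The blue capsule started near (13.0, 6.7) and ended near (10.7, 5.0).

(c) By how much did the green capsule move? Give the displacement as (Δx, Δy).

(0.9, -0.8)

The green capsule started near (7.4, 4.3) and ended near (8.3, 3.5).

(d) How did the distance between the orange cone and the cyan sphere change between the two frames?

-1.1

They were about 7.1 units apart before and 6.0 after — 1.1 units closer together.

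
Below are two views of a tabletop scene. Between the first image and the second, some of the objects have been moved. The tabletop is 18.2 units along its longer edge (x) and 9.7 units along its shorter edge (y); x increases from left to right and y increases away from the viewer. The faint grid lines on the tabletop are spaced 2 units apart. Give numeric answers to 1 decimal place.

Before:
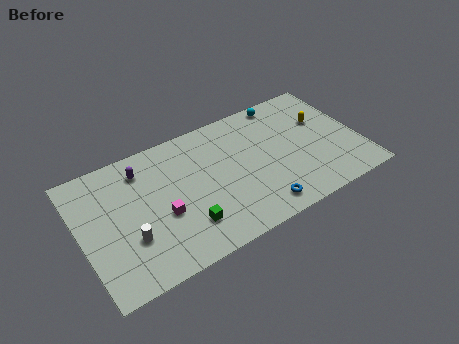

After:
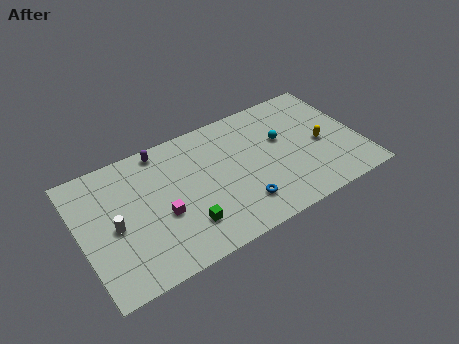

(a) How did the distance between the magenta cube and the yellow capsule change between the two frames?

-0.6

The distance was about 11.2 in the first image and 10.6 in the second, so they moved 0.6 units closer together.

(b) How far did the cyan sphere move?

3.0

The cyan sphere was near (13.9, 8.8) before and (13.3, 5.9) after, so it travelled √(0.6² + 2.9²) ≈ 3.0 units.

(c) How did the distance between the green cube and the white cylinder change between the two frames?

+1.2

Before: roughly 3.6 units apart; after: 4.8. That's 1.2 units further apart.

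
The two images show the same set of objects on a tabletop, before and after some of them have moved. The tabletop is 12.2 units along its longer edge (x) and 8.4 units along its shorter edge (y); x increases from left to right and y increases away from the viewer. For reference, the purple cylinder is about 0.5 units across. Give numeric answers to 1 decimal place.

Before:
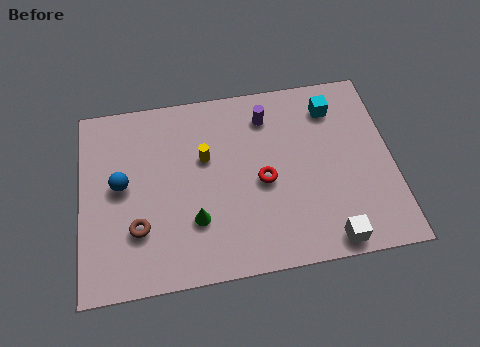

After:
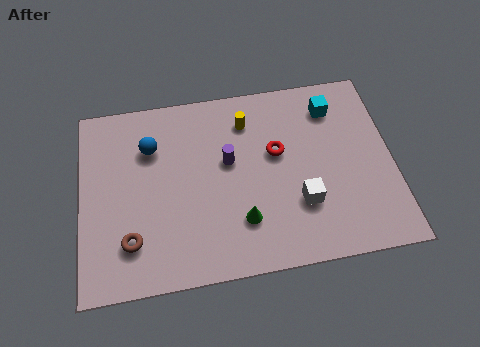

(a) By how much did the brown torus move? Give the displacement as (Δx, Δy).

(-0.3, -0.5)

The brown torus started near (2.2, 2.5) and ended near (1.9, 2.0).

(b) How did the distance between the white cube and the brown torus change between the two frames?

-0.9

Before: roughly 7.5 units apart; after: 6.6. That's 0.9 units closer together.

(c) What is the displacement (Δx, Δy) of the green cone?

(1.8, -0.3)

From the two frames, the green cone sits at roughly (4.4, 2.5) before and (6.2, 2.2) after.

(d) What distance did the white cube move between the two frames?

2.1

From (9.5, 0.8) to (8.5, 2.6), the white cube covered √(1.0² + 1.8²) ≈ 2.1 units.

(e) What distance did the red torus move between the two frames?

1.3

The red torus was near (7.1, 3.8) before and (7.7, 5.0) after, so it travelled √(0.6² + 1.2²) ≈ 1.3 units.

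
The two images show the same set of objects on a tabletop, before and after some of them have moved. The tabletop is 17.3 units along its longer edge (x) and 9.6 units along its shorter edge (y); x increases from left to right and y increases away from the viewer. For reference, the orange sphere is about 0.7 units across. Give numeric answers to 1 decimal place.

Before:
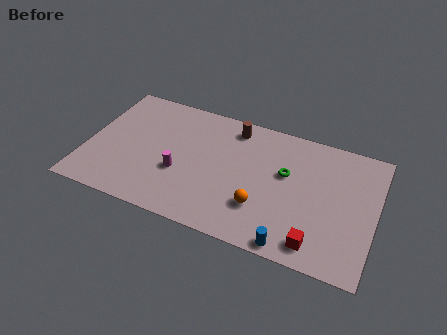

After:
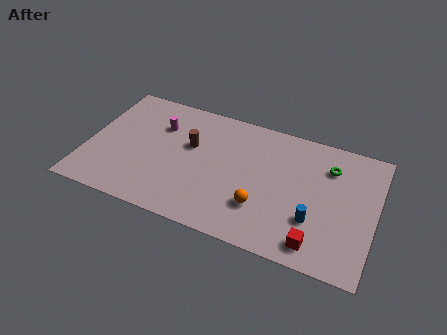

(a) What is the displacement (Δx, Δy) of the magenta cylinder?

(-1.6, 3.2)

The magenta cylinder was at about (5.7, 3.6) and moved to about (4.1, 6.8).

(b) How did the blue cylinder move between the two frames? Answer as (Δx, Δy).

(1.1, 2.2)

The blue cylinder was at about (12.7, 0.8) and moved to about (13.8, 3.0).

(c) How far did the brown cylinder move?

3.3

The brown cylinder was near (8.5, 8.2) before and (6.1, 5.9) after, so it travelled √(2.4² + 2.3²) ≈ 3.3 units.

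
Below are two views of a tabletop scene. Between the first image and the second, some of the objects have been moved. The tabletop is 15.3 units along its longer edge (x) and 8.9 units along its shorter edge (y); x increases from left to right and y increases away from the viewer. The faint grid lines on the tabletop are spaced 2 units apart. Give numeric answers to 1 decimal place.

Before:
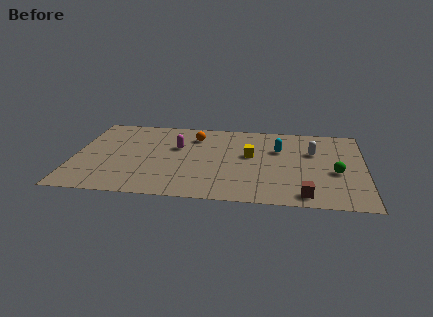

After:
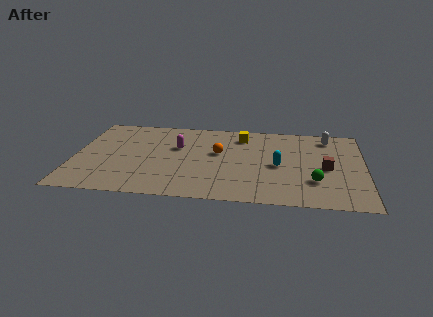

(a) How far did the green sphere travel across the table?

1.6

From (13.8, 3.7) to (12.7, 2.6), the green sphere covered √(1.1² + 1.1²) ≈ 1.6 units.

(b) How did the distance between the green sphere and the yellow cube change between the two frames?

+1.3

The distance was about 4.7 in the first image and 6.0 in the second, so they moved 1.3 units further apart.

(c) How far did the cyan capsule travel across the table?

1.8

The cyan capsule was near (10.8, 5.9) before and (10.8, 4.1) after, so it travelled √(0.0² + 1.8²) ≈ 1.8 units.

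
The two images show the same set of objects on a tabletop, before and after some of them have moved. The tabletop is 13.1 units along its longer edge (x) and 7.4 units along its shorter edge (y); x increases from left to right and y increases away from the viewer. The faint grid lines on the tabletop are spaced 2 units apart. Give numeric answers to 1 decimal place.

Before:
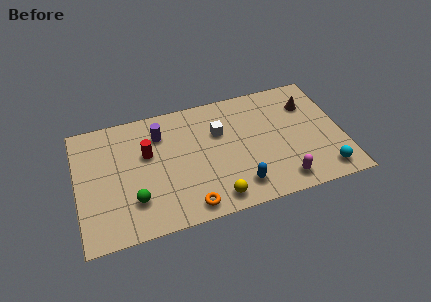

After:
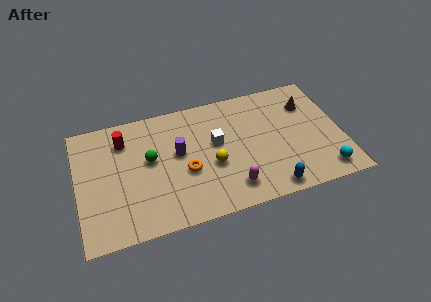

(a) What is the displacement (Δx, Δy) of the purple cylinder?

(0.8, -1.4)

The purple cylinder started near (4.2, 5.6) and ended near (5.0, 4.2).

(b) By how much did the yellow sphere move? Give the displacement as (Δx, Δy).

(0.0, 2.0)

The yellow sphere was at about (6.6, 1.0) and moved to about (6.6, 3.0).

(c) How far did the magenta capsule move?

2.5

From (9.9, 1.1) to (7.4, 1.4), the magenta capsule covered √(2.5² + 0.3²) ≈ 2.5 units.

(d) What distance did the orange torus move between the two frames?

2.1

The orange torus moved from about (5.3, 0.9) to (5.3, 3.0), a distance of √(0.0² + 2.1²) ≈ 2.1.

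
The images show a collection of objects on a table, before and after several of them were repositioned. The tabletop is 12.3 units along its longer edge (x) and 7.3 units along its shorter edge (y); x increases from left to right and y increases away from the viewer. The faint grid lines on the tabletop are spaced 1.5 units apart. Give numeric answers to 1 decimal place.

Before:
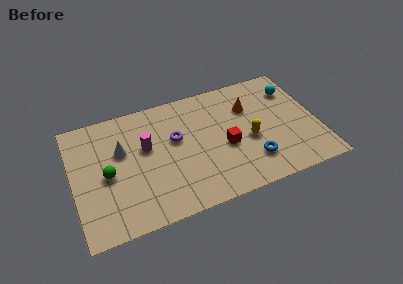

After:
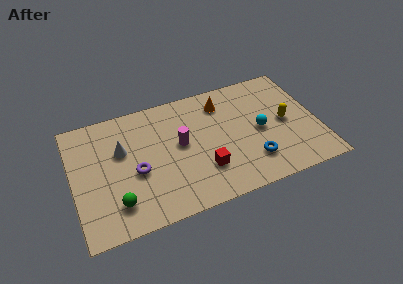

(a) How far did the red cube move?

1.6

The red cube was near (7.6, 3.1) before and (6.4, 2.1) after, so it travelled √(1.2² + 1.0²) ≈ 1.6 units.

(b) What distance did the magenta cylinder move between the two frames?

1.7

From (3.7, 4.4) to (5.4, 4.0), the magenta cylinder covered √(1.7² + 0.4²) ≈ 1.7 units.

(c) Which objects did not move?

the blue torus and the white cone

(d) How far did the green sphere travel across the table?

1.8

From (1.7, 3.4) to (2.0, 1.6), the green sphere covered √(0.3² + 1.8²) ≈ 1.8 units.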